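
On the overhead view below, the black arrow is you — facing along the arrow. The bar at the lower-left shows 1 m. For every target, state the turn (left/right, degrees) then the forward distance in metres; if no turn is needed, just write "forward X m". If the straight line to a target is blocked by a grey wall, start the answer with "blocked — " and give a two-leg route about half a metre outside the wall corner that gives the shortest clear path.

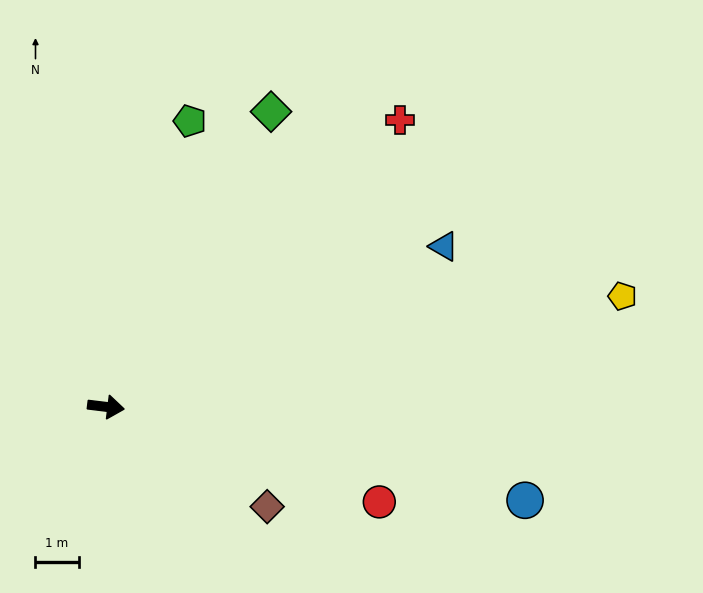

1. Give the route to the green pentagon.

turn left 81°, forward 6.9 m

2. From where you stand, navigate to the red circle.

turn right 12°, forward 6.7 m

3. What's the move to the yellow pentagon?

turn left 19°, forward 12.3 m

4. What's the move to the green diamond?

turn left 68°, forward 7.8 m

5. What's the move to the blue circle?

turn right 6°, forward 10.0 m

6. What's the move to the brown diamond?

turn right 25°, forward 4.4 m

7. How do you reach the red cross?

turn left 51°, forward 9.5 m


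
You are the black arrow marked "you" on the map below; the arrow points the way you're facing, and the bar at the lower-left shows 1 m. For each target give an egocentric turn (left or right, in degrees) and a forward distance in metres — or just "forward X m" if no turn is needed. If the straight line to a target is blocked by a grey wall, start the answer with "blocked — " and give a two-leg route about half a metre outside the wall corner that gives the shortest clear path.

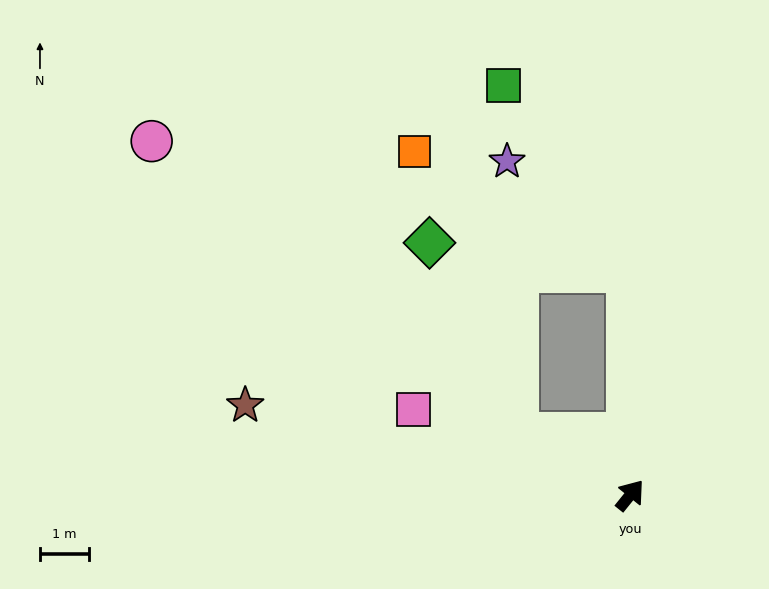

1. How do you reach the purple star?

blocked — turn left 39°, forward 4.5 m, then turn left 47°, forward 3.3 m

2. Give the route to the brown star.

turn left 116°, forward 8.0 m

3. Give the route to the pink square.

turn left 107°, forward 4.7 m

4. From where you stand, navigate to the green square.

blocked — turn left 39°, forward 4.5 m, then turn left 34°, forward 4.5 m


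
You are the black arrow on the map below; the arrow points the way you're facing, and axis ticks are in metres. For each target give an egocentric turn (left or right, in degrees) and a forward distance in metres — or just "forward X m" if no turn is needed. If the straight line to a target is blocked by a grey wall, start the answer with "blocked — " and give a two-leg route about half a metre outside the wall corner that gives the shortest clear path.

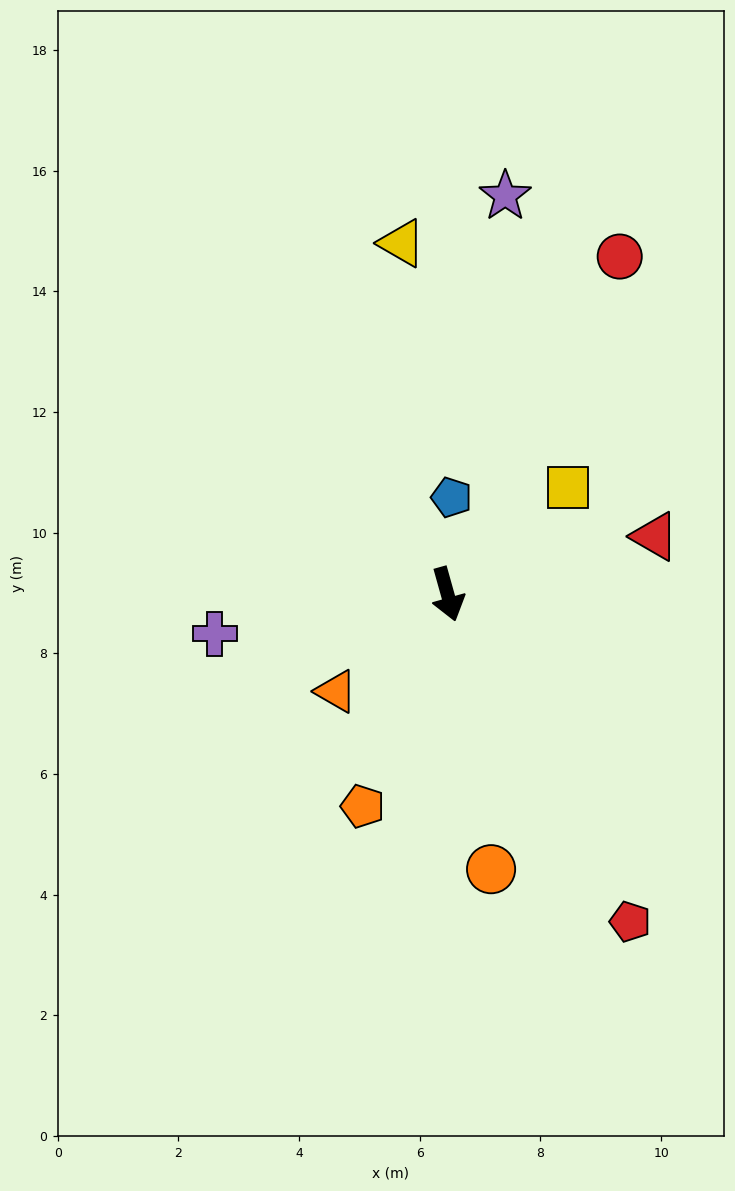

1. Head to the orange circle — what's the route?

turn right 7°, forward 4.6 m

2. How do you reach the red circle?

turn left 137°, forward 6.3 m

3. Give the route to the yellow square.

turn left 116°, forward 2.7 m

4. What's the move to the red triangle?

turn left 90°, forward 3.6 m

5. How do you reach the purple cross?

turn right 96°, forward 3.9 m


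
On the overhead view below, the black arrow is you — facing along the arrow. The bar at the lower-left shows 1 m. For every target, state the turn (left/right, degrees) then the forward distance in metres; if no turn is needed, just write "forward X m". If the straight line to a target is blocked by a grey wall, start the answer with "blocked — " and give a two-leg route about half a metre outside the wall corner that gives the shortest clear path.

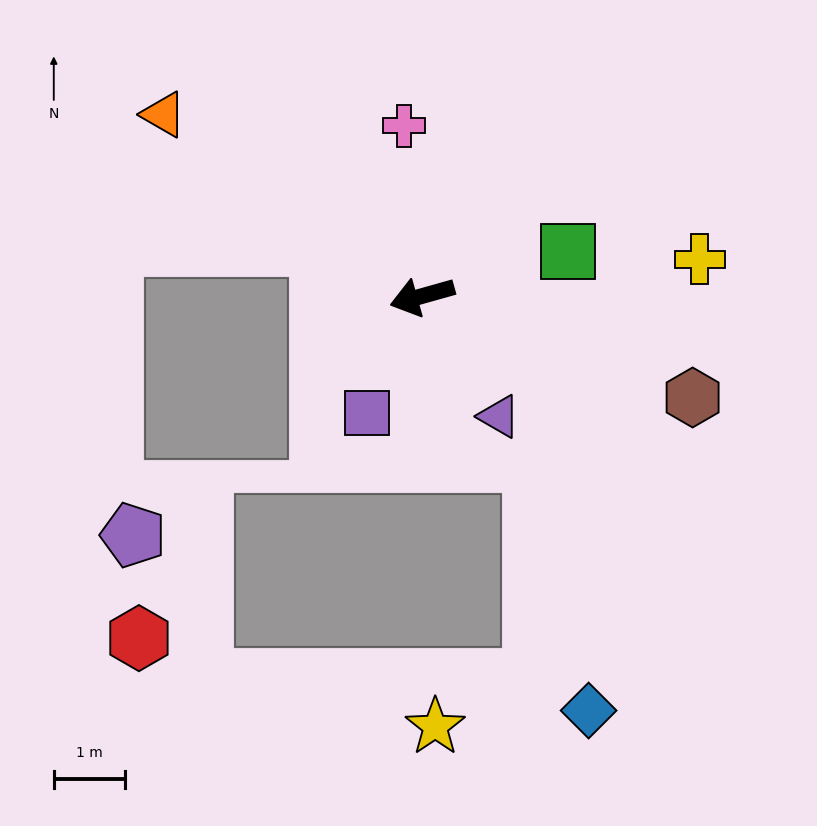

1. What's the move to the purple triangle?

turn left 107°, forward 2.0 m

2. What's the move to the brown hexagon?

turn left 144°, forward 4.1 m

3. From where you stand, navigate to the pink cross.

turn right 99°, forward 2.4 m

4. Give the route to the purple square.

turn left 49°, forward 1.8 m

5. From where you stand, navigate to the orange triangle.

turn right 51°, forward 4.4 m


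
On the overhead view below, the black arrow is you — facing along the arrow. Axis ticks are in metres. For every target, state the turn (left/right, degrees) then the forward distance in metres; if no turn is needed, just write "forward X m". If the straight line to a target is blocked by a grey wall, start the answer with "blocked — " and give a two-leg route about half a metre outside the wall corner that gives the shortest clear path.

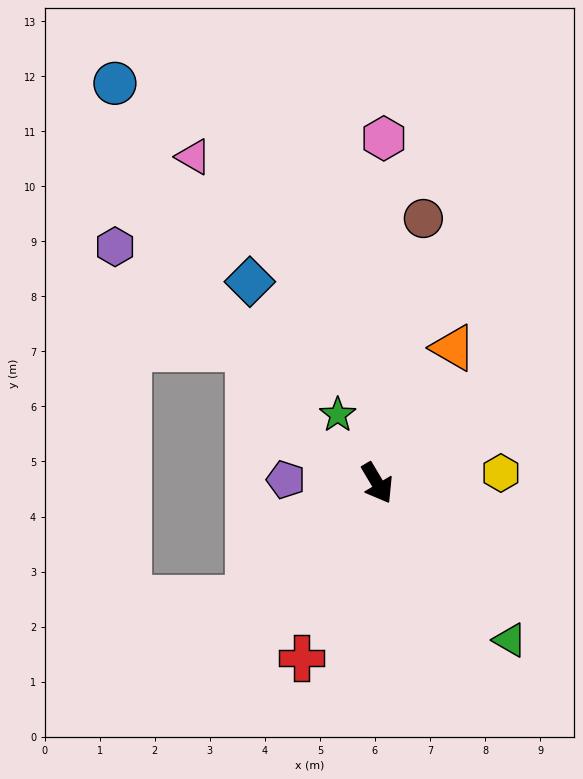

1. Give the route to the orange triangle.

turn left 120°, forward 2.8 m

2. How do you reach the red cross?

turn right 54°, forward 3.5 m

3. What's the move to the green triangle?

turn left 9°, forward 3.7 m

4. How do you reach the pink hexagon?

turn left 148°, forward 6.3 m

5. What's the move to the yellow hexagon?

turn left 64°, forward 2.3 m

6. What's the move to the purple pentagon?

turn right 123°, forward 1.7 m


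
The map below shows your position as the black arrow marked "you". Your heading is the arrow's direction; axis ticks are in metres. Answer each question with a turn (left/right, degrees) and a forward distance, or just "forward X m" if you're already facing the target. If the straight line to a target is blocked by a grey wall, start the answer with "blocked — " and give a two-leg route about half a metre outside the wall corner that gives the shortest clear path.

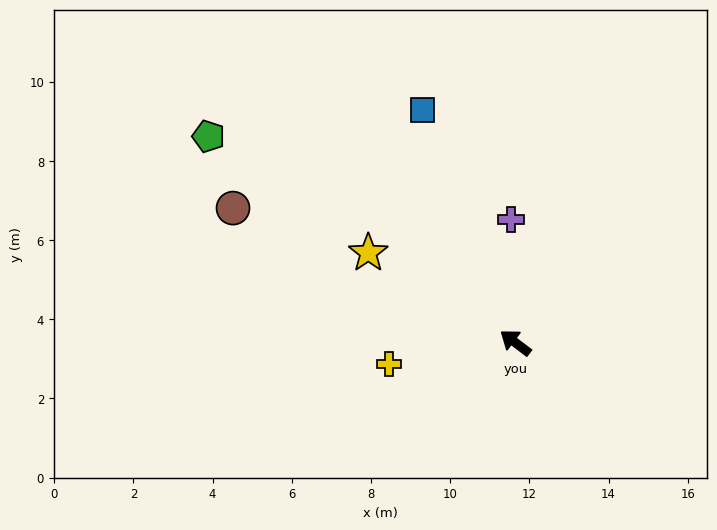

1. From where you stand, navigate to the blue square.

turn right 31°, forward 6.3 m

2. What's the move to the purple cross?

turn right 51°, forward 3.1 m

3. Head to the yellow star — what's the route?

turn left 6°, forward 4.4 m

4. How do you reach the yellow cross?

turn left 47°, forward 3.2 m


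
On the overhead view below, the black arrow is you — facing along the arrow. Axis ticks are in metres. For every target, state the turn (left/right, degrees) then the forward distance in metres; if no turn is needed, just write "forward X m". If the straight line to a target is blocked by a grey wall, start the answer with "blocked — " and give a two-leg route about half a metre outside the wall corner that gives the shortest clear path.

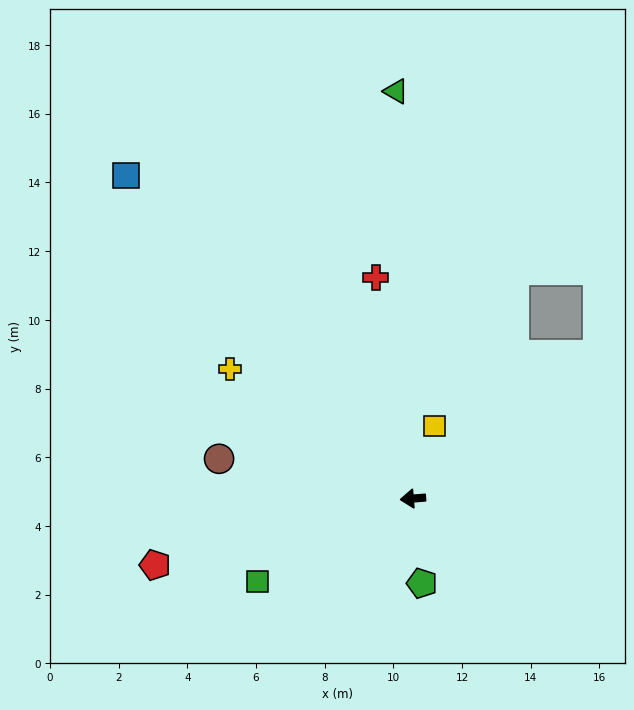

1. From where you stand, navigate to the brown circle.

turn right 16°, forward 5.8 m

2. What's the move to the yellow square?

turn right 111°, forward 2.2 m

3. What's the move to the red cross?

turn right 85°, forward 6.5 m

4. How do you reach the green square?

turn left 23°, forward 5.1 m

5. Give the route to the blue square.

turn right 53°, forward 12.6 m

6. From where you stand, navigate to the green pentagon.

turn left 92°, forward 2.5 m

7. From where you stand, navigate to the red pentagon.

turn left 10°, forward 7.8 m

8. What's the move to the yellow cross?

turn right 40°, forward 6.5 m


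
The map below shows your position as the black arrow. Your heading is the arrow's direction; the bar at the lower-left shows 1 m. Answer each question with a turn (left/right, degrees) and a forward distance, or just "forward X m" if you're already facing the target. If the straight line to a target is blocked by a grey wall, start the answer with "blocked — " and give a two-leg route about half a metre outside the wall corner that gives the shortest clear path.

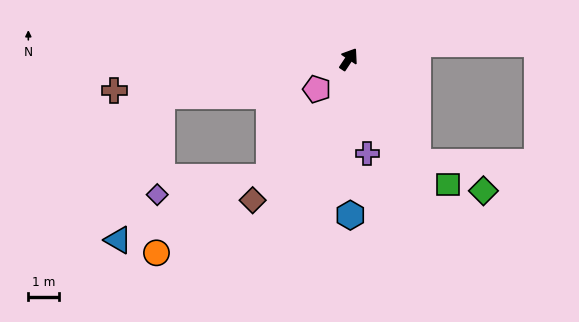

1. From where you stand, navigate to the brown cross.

turn left 131°, forward 7.6 m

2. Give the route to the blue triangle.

blocked — turn left 135°, forward 6.1 m, then turn left 62°, forward 4.9 m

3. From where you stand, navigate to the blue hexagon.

turn right 146°, forward 5.0 m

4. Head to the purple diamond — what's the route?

blocked — turn left 135°, forward 6.1 m, then turn left 76°, forward 3.2 m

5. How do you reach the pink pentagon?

turn left 167°, forward 1.4 m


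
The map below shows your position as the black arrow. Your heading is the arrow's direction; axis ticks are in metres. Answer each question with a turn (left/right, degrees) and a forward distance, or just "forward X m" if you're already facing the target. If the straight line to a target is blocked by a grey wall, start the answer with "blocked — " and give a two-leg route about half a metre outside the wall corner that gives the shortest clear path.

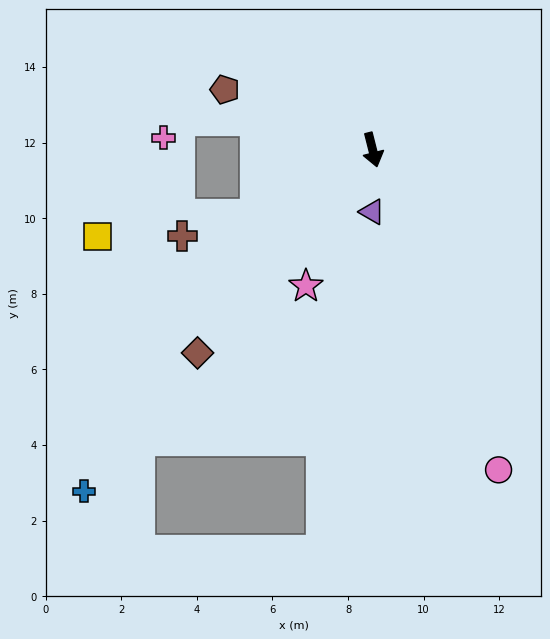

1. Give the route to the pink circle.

turn left 7°, forward 9.1 m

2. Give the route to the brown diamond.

turn right 55°, forward 7.1 m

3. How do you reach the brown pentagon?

turn right 126°, forward 4.2 m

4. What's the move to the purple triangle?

turn right 15°, forward 1.6 m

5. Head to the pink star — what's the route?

turn right 40°, forward 4.0 m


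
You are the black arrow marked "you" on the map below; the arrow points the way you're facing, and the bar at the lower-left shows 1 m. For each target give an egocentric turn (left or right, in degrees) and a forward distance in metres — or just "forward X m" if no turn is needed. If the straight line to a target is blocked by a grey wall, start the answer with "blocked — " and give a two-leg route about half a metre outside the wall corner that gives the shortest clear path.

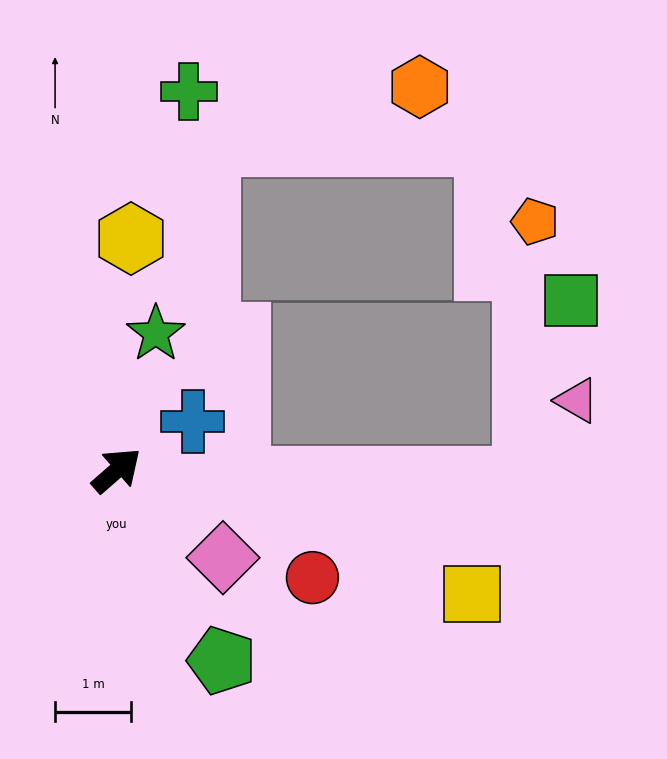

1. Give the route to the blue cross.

turn right 9°, forward 1.2 m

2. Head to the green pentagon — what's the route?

turn right 102°, forward 2.9 m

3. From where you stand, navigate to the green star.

turn left 33°, forward 1.9 m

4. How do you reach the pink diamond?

turn right 81°, forward 1.8 m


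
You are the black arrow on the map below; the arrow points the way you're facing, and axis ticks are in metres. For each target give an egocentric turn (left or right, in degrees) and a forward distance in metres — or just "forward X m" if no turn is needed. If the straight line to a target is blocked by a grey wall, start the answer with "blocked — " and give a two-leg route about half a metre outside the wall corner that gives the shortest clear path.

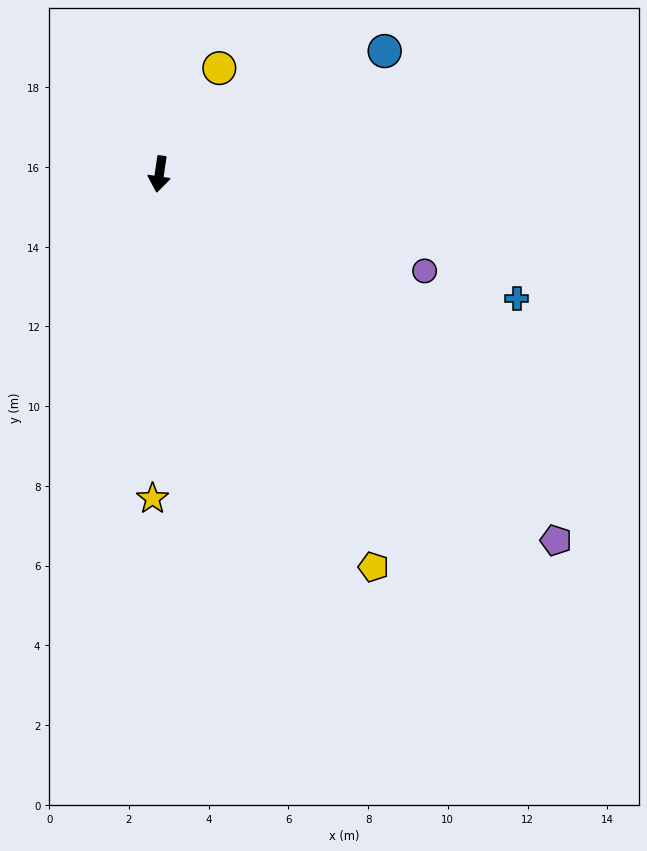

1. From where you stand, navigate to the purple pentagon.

turn left 56°, forward 13.5 m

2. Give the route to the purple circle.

turn left 78°, forward 7.1 m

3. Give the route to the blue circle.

turn left 127°, forward 6.4 m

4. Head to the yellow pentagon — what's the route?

turn left 37°, forward 11.2 m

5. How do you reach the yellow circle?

turn left 159°, forward 3.1 m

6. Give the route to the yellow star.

turn left 7°, forward 8.1 m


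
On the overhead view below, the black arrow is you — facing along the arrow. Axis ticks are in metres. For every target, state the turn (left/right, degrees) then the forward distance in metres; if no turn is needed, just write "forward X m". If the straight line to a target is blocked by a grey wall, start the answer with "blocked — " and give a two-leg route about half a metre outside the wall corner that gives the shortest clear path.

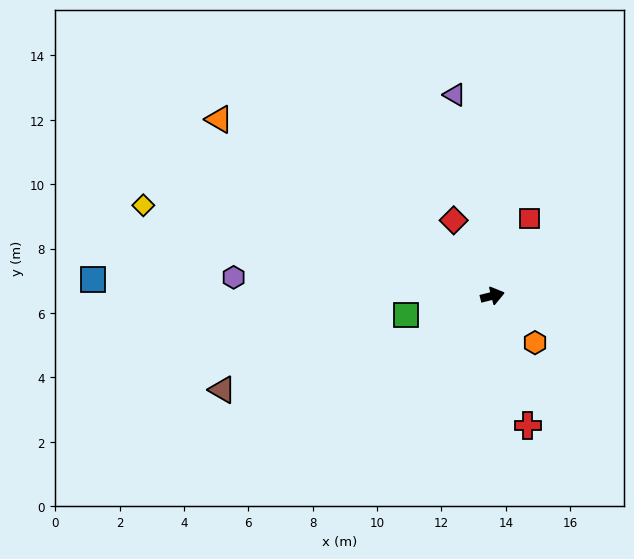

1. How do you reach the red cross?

turn right 89°, forward 4.2 m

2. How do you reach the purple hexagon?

turn left 162°, forward 8.1 m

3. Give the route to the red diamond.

turn left 103°, forward 2.6 m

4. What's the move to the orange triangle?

turn left 133°, forward 10.1 m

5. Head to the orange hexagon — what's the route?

turn right 62°, forward 2.0 m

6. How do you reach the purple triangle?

turn left 86°, forward 6.4 m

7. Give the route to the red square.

turn left 50°, forward 2.7 m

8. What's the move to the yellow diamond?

turn left 151°, forward 11.2 m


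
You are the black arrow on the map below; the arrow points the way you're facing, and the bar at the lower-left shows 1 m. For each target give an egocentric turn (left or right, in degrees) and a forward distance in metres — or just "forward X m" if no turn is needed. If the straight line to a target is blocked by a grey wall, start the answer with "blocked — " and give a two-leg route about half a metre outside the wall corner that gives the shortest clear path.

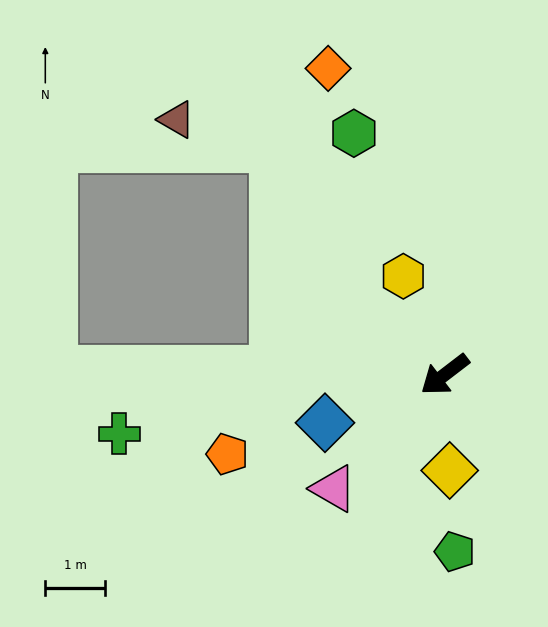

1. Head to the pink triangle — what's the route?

turn left 8°, forward 2.7 m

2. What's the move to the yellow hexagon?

turn right 105°, forward 1.8 m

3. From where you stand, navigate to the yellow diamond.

turn left 55°, forward 1.6 m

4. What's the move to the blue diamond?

turn right 16°, forward 2.2 m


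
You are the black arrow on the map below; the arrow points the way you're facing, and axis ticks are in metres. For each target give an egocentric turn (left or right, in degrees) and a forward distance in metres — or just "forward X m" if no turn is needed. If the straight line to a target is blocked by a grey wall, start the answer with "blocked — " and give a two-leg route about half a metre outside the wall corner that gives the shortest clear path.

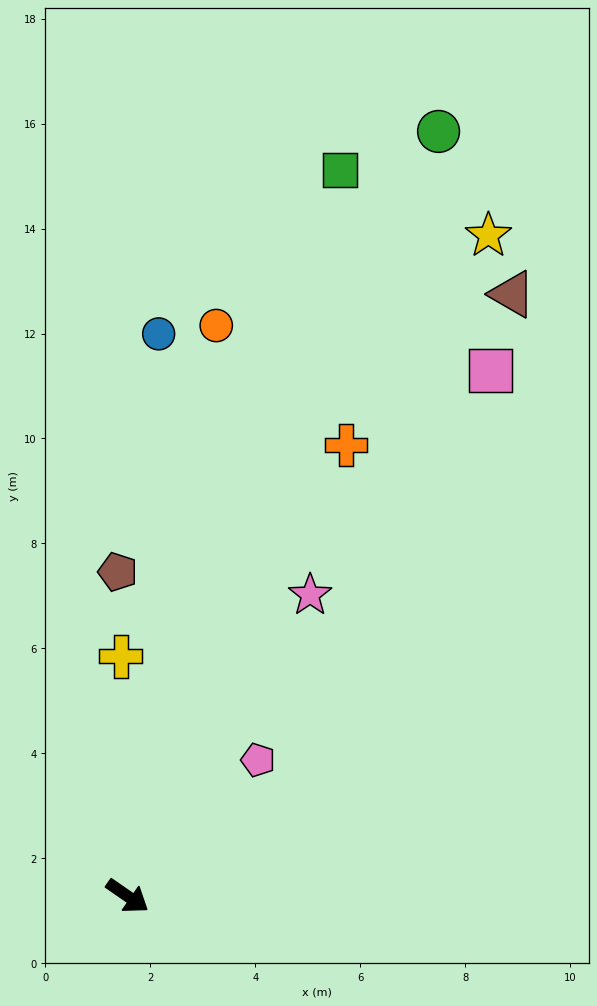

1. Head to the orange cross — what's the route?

turn left 99°, forward 9.6 m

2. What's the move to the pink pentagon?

turn left 81°, forward 3.6 m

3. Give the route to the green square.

turn left 108°, forward 14.4 m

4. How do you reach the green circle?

turn left 103°, forward 15.7 m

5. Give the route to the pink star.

turn left 93°, forward 6.7 m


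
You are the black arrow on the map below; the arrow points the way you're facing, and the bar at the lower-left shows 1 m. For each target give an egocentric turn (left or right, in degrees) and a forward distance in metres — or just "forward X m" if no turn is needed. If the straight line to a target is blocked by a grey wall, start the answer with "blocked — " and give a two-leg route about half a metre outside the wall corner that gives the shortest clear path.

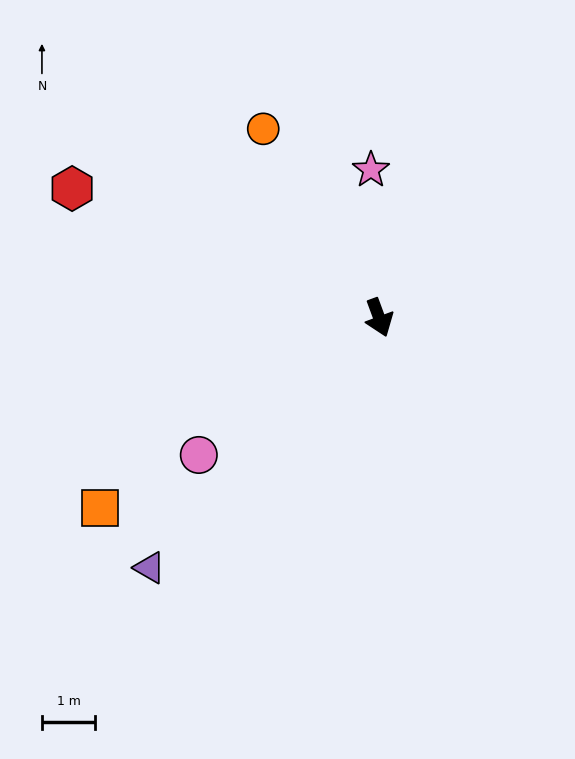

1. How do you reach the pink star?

turn left 163°, forward 2.8 m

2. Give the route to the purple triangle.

turn right 63°, forward 6.4 m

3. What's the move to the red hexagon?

turn right 133°, forward 6.2 m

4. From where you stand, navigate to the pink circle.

turn right 73°, forward 4.3 m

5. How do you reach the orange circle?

turn right 169°, forward 4.2 m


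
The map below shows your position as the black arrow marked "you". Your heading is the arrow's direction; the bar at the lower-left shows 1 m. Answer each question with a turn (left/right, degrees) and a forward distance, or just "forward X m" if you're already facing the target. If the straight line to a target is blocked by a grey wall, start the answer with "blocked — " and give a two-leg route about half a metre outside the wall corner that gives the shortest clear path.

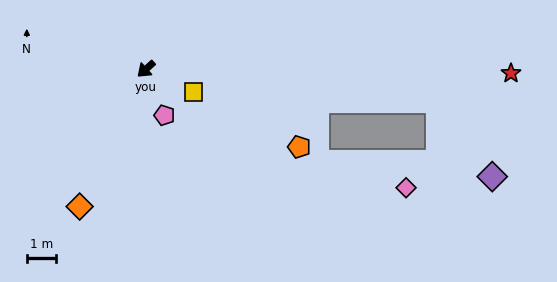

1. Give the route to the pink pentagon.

turn left 70°, forward 1.7 m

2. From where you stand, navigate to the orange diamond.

turn left 22°, forward 5.3 m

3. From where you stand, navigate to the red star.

turn left 137°, forward 12.7 m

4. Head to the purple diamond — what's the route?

blocked — turn left 132°, forward 10.2 m, then turn right 48°, forward 3.2 m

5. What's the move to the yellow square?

turn left 112°, forward 1.8 m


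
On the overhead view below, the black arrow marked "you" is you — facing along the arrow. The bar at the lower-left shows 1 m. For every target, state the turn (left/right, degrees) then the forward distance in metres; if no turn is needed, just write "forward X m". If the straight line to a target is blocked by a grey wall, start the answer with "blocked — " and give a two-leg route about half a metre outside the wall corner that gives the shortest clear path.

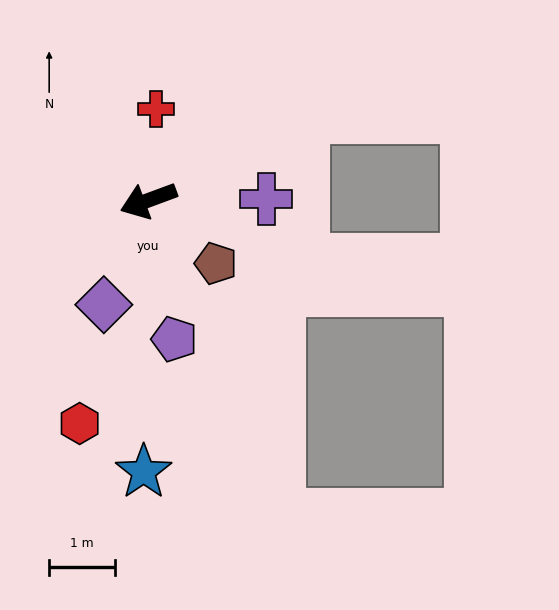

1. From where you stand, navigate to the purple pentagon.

turn left 80°, forward 2.2 m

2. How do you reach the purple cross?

turn left 160°, forward 1.8 m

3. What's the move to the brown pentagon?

turn left 117°, forward 1.4 m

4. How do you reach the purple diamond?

turn left 47°, forward 1.7 m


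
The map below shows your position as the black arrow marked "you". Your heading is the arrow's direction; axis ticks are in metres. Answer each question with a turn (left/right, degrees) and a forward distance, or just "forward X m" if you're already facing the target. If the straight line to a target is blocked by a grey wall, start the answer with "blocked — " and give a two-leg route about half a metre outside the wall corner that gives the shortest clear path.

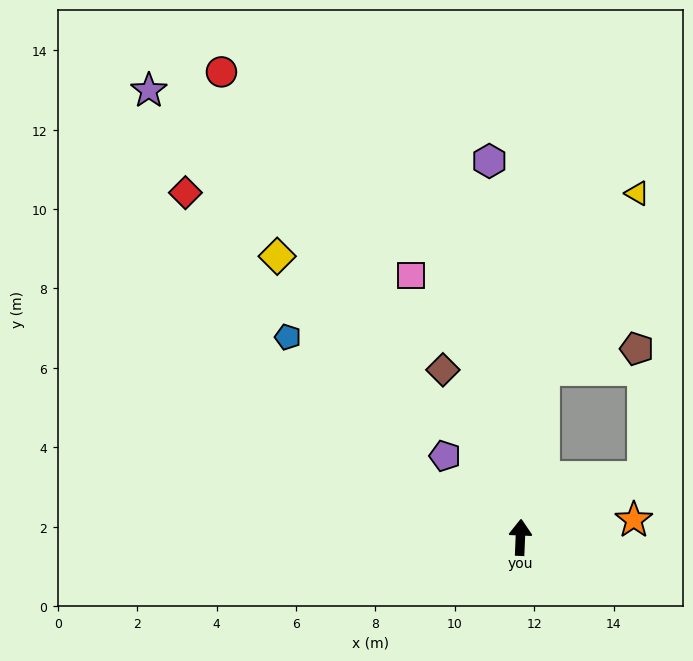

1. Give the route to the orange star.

turn right 79°, forward 2.9 m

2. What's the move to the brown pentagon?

blocked — turn right 5°, forward 4.3 m, then turn right 71°, forward 2.4 m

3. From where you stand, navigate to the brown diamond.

turn left 27°, forward 4.6 m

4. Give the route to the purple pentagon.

turn left 45°, forward 2.8 m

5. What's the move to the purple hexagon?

turn left 7°, forward 9.5 m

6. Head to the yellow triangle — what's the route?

blocked — turn right 5°, forward 4.3 m, then turn right 21°, forward 5.0 m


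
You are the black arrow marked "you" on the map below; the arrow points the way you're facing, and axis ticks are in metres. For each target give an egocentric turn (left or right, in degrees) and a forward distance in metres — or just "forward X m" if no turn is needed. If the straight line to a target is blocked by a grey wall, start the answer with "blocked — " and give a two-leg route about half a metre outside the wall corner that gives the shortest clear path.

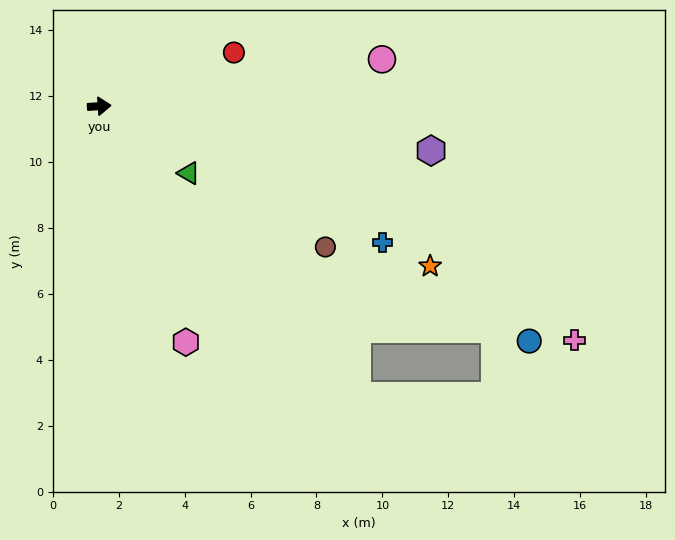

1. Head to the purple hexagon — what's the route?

turn right 11°, forward 10.2 m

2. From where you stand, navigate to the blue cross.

turn right 29°, forward 9.5 m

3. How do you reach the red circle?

turn left 18°, forward 4.4 m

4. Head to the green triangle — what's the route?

turn right 41°, forward 3.4 m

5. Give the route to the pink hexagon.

turn right 74°, forward 7.6 m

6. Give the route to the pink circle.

turn left 6°, forward 8.7 m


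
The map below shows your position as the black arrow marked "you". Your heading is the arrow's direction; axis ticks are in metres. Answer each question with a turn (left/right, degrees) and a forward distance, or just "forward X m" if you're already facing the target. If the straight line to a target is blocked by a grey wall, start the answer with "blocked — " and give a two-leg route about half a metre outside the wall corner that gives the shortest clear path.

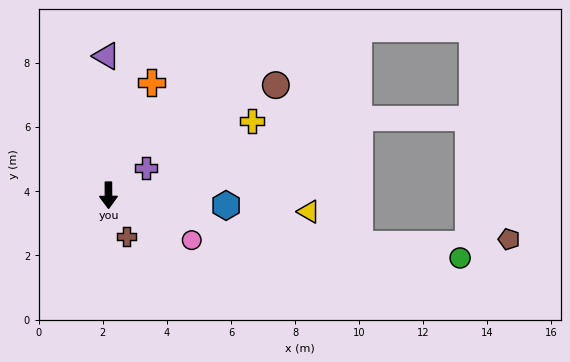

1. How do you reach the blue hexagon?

turn left 85°, forward 3.7 m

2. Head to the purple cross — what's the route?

turn left 126°, forward 1.4 m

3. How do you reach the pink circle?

turn left 61°, forward 3.0 m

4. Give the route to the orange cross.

turn left 159°, forward 3.8 m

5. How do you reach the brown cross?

turn left 23°, forward 1.4 m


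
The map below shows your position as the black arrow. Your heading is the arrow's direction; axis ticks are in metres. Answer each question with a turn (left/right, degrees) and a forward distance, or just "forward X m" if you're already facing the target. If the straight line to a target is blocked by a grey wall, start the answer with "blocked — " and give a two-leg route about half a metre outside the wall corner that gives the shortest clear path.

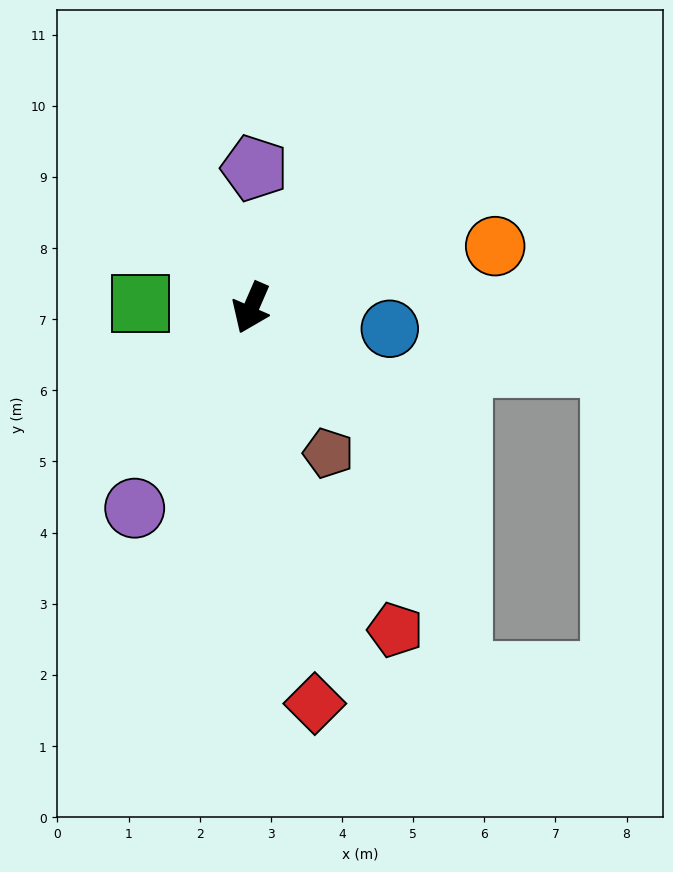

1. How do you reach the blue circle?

turn left 105°, forward 2.0 m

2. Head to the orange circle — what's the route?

turn left 128°, forward 3.5 m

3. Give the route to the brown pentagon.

turn left 51°, forward 2.3 m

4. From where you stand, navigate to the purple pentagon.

turn right 158°, forward 2.0 m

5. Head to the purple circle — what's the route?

turn right 7°, forward 3.3 m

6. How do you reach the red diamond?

turn left 33°, forward 5.6 m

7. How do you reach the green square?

turn right 69°, forward 1.6 m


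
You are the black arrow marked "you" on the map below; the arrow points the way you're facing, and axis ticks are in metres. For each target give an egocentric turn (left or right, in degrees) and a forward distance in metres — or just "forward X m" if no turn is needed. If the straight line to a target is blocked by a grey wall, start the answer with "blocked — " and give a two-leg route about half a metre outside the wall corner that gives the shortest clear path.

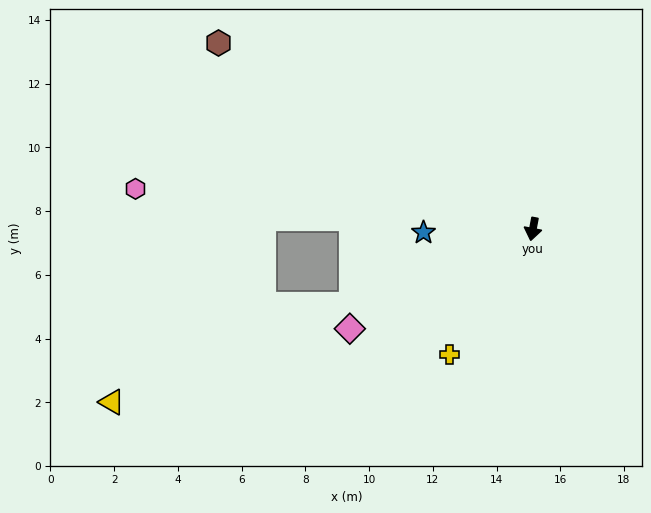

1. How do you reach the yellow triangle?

turn right 57°, forward 14.3 m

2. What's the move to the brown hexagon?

turn right 110°, forward 11.5 m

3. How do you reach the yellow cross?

turn right 23°, forward 4.7 m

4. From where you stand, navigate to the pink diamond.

turn right 51°, forward 6.5 m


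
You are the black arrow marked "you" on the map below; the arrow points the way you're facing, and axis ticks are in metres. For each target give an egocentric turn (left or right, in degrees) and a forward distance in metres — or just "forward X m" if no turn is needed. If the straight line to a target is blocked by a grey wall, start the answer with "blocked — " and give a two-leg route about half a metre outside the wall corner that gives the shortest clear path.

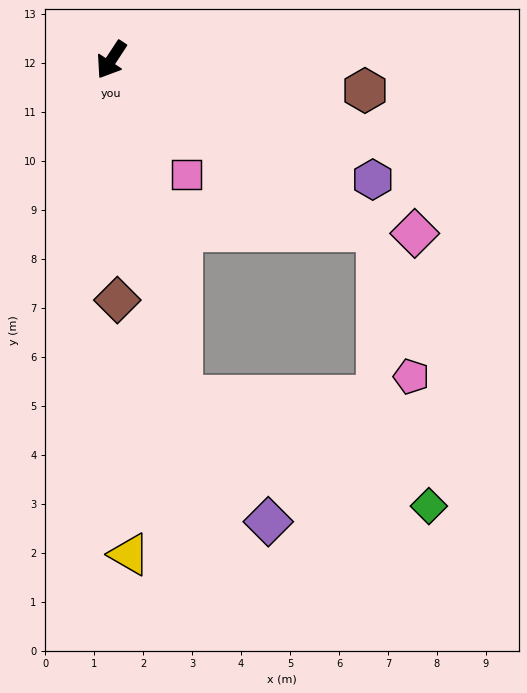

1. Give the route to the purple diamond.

blocked — turn left 45°, forward 7.0 m, then turn left 23°, forward 3.1 m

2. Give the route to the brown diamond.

turn left 35°, forward 4.9 m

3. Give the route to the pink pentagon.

blocked — turn left 90°, forward 6.5 m, then turn right 43°, forward 3.1 m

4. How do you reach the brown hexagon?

turn left 116°, forward 5.2 m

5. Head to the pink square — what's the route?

turn left 67°, forward 2.8 m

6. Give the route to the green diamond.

blocked — turn left 45°, forward 7.0 m, then turn left 54°, forward 5.5 m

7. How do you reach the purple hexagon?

turn left 99°, forward 5.9 m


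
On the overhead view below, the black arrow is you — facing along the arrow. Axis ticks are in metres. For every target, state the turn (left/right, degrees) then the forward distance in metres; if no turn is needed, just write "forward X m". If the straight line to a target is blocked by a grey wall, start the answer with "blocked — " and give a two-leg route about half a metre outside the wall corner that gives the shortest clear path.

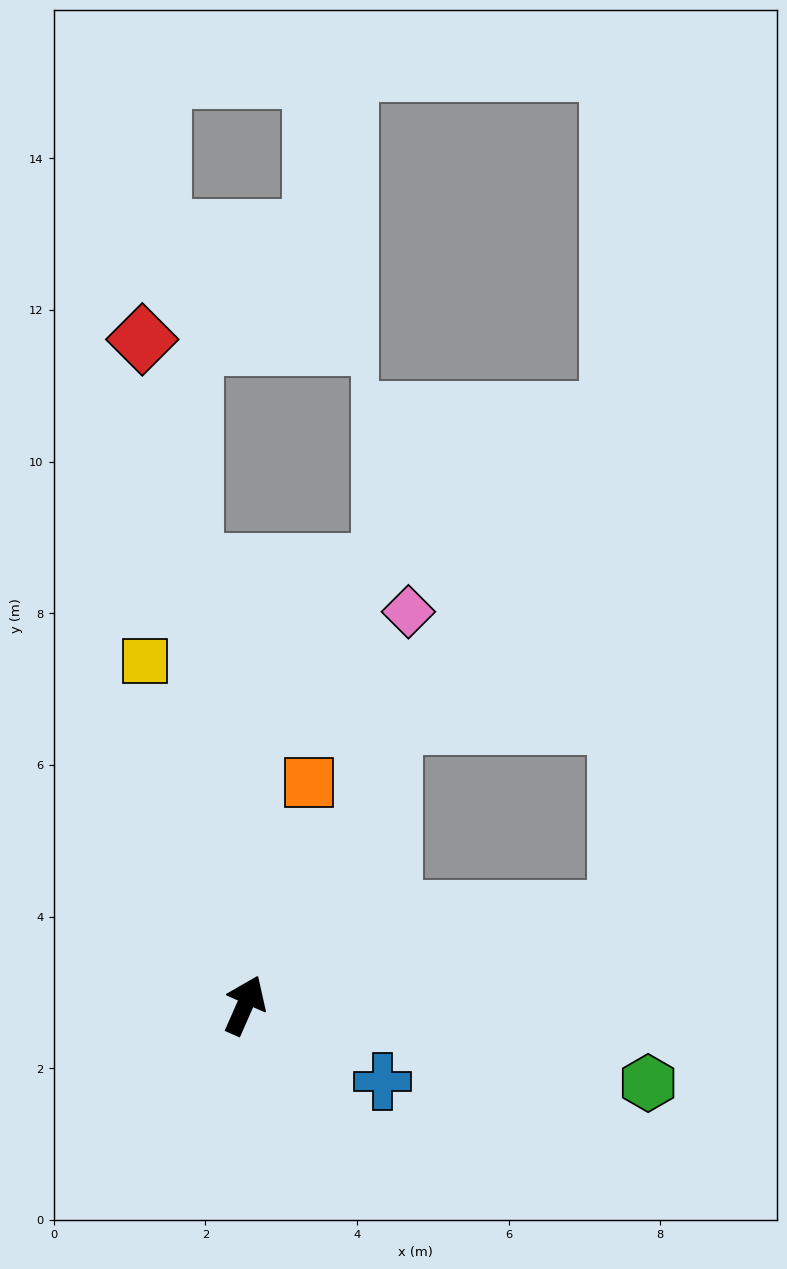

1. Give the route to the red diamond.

turn left 33°, forward 8.9 m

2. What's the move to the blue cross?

turn right 95°, forward 2.1 m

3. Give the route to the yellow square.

turn left 40°, forward 4.7 m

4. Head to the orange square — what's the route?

turn left 8°, forward 3.1 m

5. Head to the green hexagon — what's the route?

turn right 77°, forward 5.4 m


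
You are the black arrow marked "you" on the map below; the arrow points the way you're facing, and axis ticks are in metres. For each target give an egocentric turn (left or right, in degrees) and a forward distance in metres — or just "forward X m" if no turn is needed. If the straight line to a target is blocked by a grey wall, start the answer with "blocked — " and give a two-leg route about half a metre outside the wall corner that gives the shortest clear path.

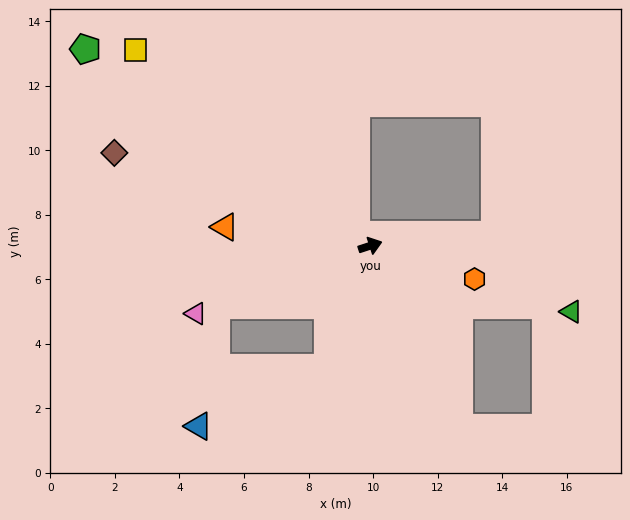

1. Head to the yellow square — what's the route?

turn left 122°, forward 9.5 m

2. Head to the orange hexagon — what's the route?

turn right 36°, forward 3.4 m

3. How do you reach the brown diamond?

turn left 142°, forward 8.4 m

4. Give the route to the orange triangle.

turn left 155°, forward 4.5 m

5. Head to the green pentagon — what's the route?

turn left 127°, forward 10.7 m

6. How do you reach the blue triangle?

blocked — turn right 127°, forward 4.0 m, then turn right 47°, forward 4.4 m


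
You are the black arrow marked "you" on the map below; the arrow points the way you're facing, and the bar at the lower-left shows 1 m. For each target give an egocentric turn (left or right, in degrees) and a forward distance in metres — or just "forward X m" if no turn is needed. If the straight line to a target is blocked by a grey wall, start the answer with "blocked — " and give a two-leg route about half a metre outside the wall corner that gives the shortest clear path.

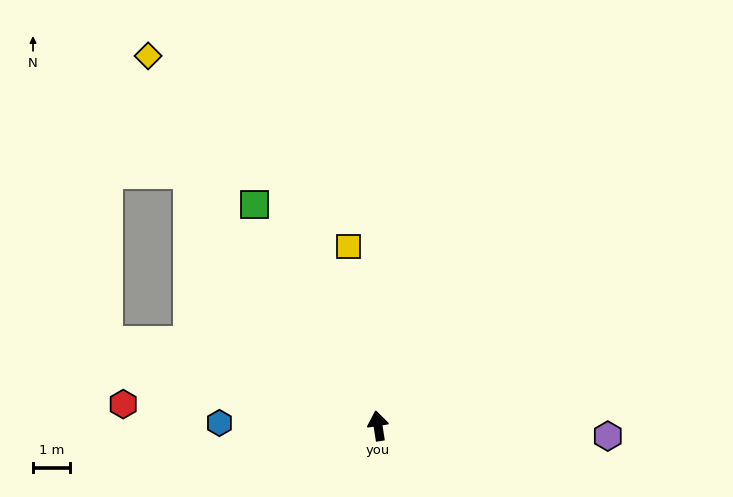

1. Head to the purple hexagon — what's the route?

turn right 101°, forward 6.1 m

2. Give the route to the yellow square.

forward 4.8 m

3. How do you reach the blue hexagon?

turn left 80°, forward 4.2 m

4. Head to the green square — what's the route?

turn left 20°, forward 6.8 m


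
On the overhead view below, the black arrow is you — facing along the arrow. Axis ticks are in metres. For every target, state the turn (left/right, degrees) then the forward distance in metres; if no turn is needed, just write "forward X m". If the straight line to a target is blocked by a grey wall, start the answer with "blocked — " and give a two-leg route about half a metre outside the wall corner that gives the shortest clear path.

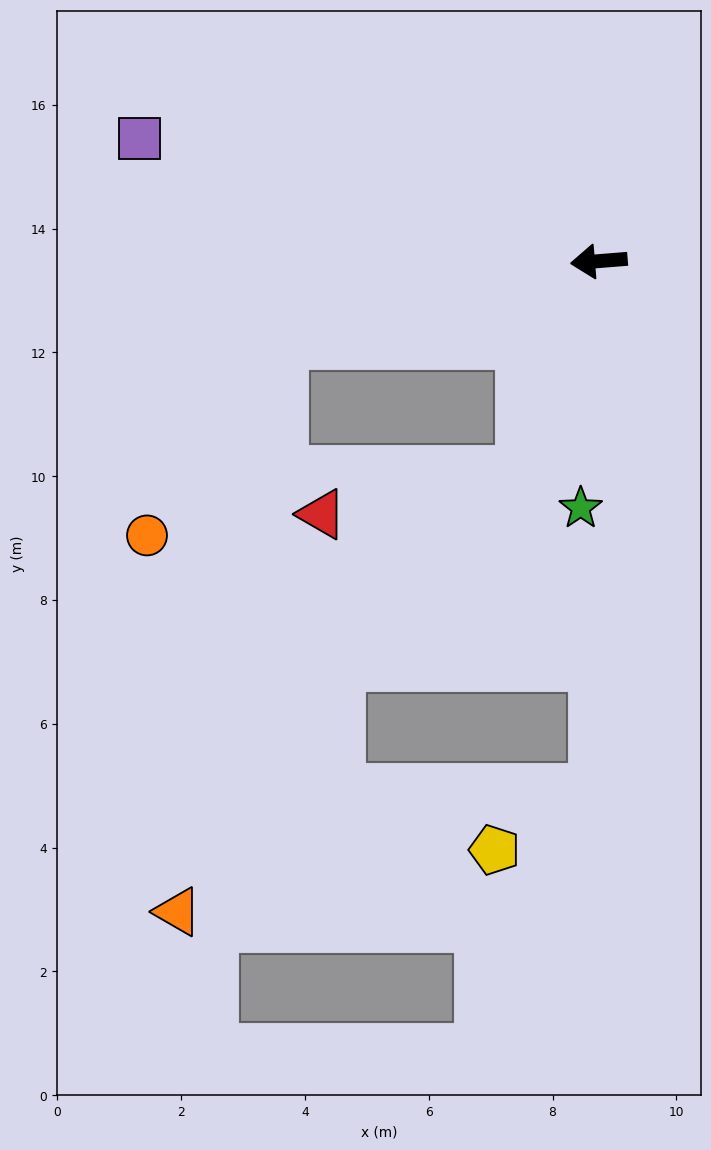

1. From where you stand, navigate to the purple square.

turn right 20°, forward 7.7 m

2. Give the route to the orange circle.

blocked — turn left 10°, forward 5.3 m, then turn left 40°, forward 3.8 m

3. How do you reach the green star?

turn left 81°, forward 4.0 m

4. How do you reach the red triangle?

blocked — turn left 65°, forward 3.6 m, then turn right 58°, forward 3.3 m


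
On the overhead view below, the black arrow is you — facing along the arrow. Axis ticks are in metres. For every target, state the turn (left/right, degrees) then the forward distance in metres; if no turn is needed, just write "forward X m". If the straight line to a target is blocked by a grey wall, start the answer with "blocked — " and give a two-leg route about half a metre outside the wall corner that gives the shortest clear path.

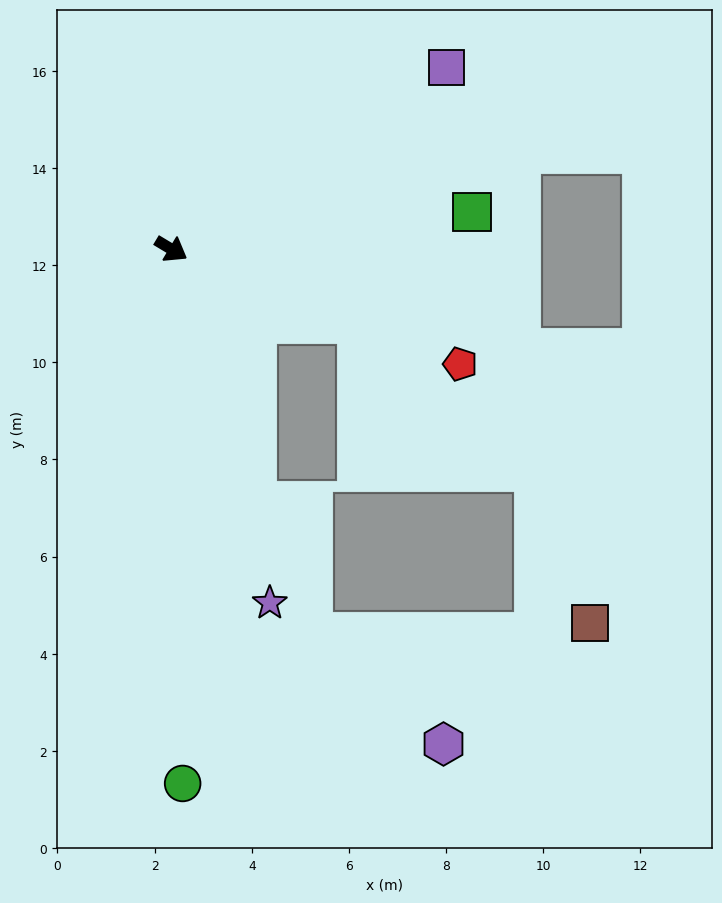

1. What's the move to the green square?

turn left 38°, forward 6.2 m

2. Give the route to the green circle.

turn right 58°, forward 11.0 m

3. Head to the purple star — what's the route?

turn right 43°, forward 7.6 m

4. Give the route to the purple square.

turn left 64°, forward 6.8 m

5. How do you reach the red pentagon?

turn left 9°, forward 6.4 m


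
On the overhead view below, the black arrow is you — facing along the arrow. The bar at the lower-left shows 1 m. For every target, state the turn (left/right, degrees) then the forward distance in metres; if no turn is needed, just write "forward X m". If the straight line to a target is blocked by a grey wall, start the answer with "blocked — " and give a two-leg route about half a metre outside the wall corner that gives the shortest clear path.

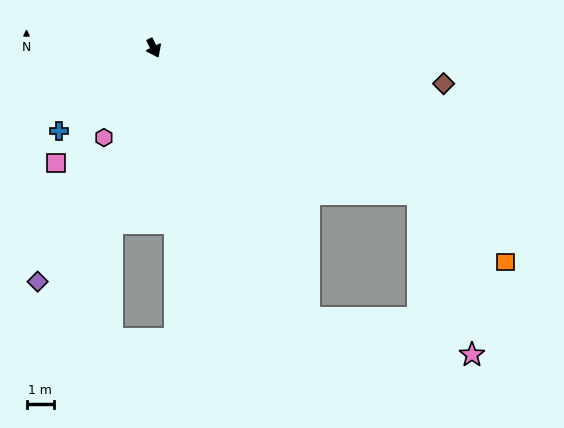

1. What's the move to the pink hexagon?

turn right 55°, forward 3.7 m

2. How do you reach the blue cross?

turn right 75°, forward 4.5 m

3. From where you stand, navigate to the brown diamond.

turn left 57°, forward 10.6 m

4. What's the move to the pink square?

turn right 66°, forward 5.4 m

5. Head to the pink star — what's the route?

blocked — turn left 35°, forward 10.9 m, then turn right 43°, forward 6.1 m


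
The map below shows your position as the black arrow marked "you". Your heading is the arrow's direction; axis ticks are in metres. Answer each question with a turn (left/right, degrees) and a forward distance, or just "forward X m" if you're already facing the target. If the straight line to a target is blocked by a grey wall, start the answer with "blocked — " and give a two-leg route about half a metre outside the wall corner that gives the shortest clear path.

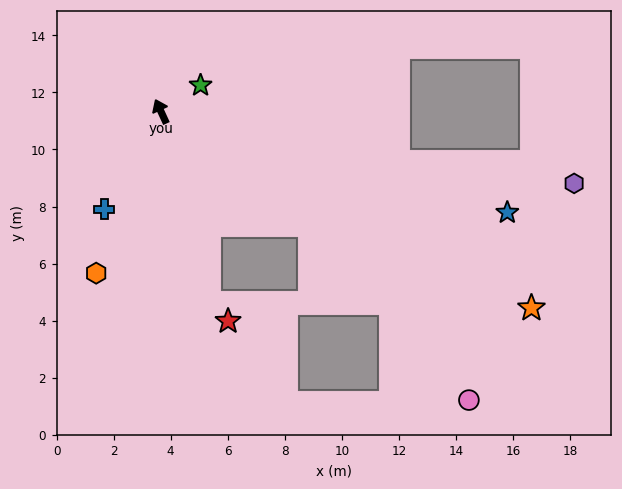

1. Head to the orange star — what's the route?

turn right 143°, forward 14.7 m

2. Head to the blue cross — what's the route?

turn left 125°, forward 4.0 m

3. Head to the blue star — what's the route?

turn right 131°, forward 12.7 m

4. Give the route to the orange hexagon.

turn left 133°, forward 6.1 m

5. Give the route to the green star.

turn right 81°, forward 1.7 m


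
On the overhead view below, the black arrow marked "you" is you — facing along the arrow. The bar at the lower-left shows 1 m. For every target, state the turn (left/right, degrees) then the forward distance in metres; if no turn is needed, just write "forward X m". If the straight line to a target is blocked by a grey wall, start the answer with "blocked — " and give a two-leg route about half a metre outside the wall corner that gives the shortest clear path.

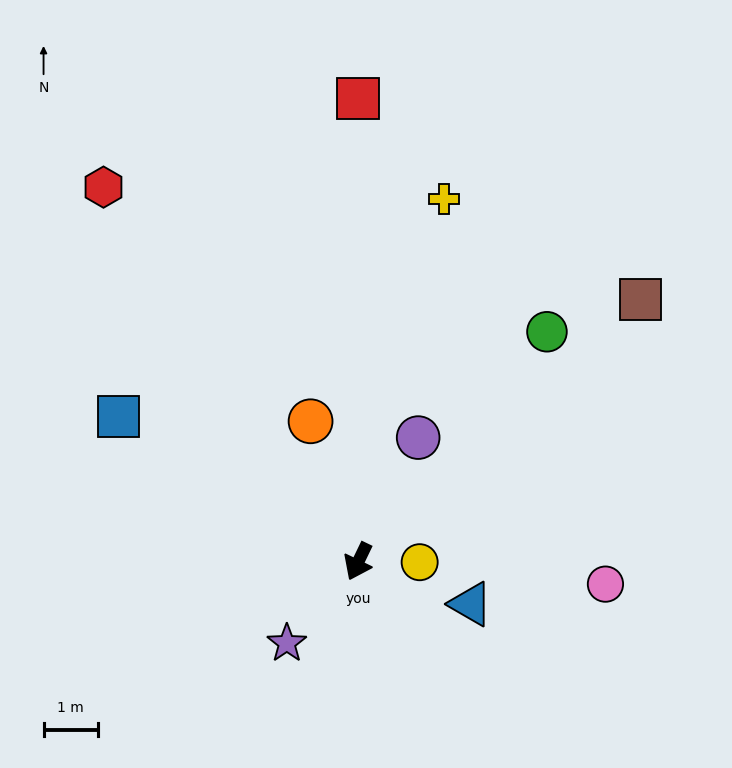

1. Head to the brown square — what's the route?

turn left 159°, forward 7.1 m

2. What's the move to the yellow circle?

turn left 115°, forward 1.1 m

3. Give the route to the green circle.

turn left 166°, forward 5.5 m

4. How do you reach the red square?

turn right 154°, forward 8.6 m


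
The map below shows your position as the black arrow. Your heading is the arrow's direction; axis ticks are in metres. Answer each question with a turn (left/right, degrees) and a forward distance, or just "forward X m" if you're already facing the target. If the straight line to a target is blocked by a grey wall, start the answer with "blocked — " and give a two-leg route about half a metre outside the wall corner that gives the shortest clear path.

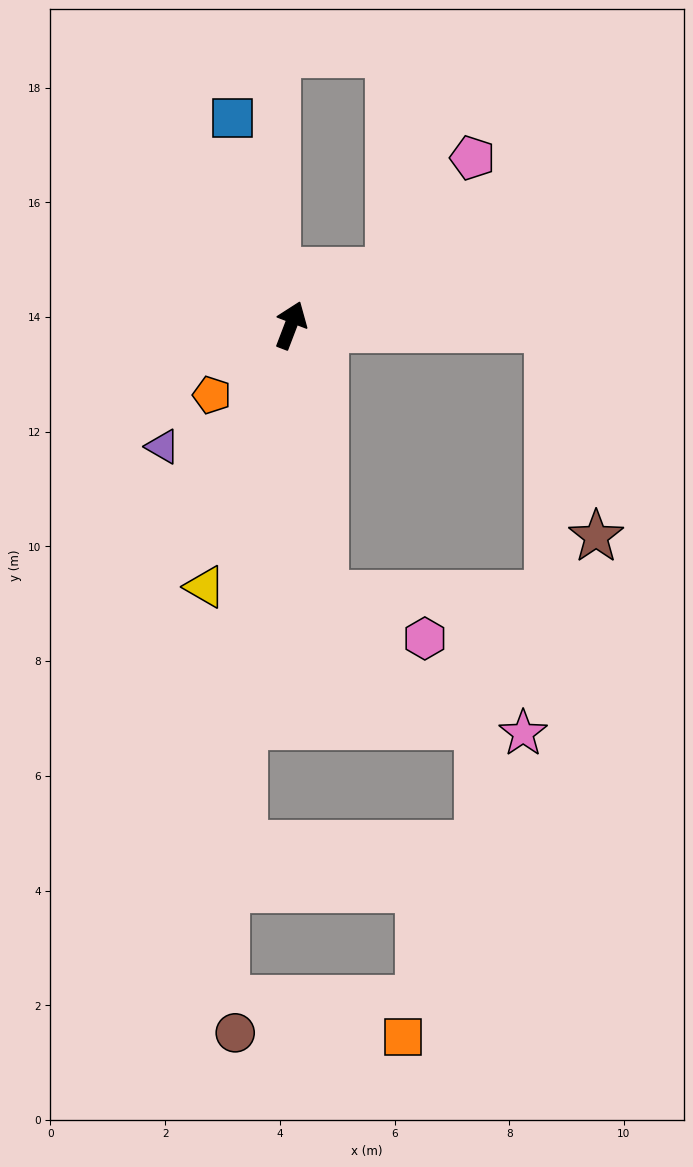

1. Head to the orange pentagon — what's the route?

turn left 152°, forward 1.8 m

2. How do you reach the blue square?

turn left 37°, forward 3.8 m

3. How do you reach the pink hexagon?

blocked — turn right 152°, forward 4.7 m, then turn left 60°, forward 1.9 m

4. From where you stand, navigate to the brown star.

blocked — turn right 70°, forward 4.5 m, then turn right 76°, forward 3.7 m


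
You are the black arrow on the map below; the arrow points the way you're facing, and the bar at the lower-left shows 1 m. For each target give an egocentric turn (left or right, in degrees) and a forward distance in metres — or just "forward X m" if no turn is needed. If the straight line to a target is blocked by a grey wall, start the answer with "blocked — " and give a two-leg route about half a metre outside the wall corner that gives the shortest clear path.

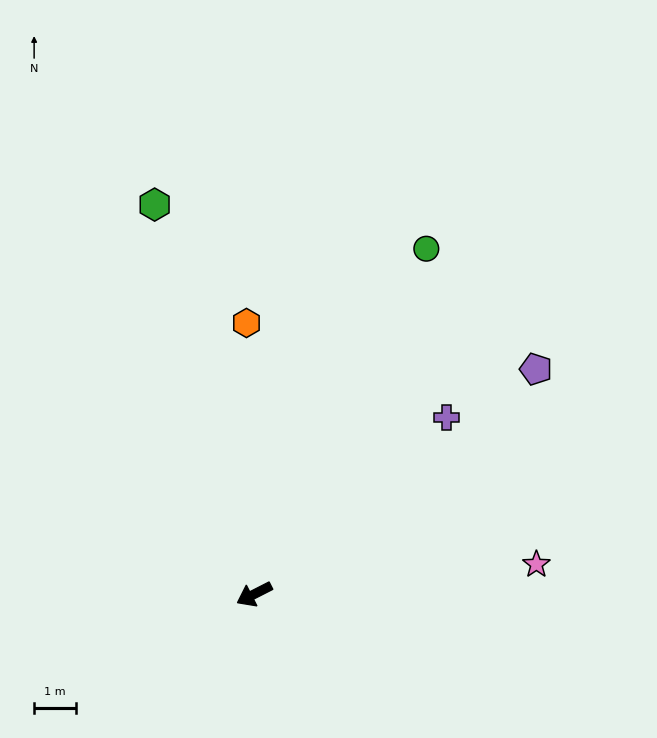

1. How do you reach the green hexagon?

turn right 103°, forward 9.6 m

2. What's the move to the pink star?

turn left 159°, forward 6.8 m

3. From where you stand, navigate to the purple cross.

turn right 164°, forward 6.2 m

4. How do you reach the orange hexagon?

turn right 115°, forward 6.5 m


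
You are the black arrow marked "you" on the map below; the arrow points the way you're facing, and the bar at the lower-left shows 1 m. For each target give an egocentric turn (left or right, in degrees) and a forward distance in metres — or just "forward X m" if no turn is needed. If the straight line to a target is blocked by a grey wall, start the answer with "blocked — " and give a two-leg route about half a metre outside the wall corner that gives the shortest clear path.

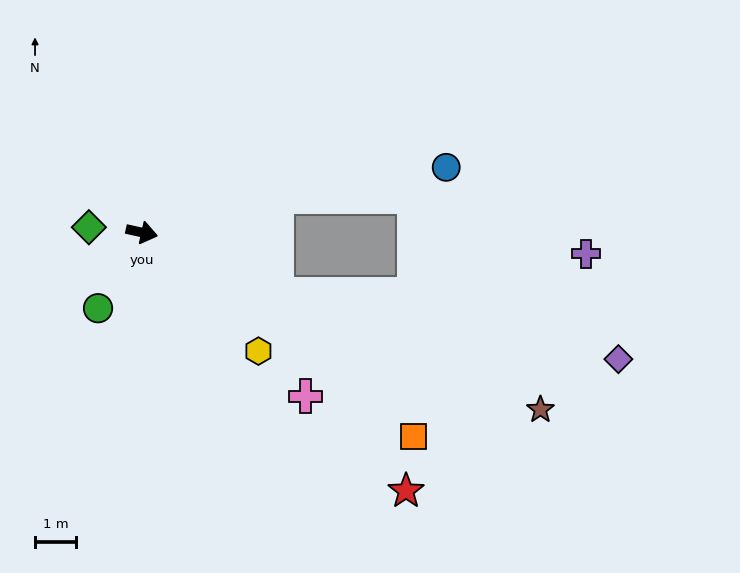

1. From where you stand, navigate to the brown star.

turn right 11°, forward 10.7 m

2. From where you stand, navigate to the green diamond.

turn right 173°, forward 1.3 m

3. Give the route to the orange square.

turn right 24°, forward 8.3 m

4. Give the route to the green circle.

turn right 108°, forward 2.1 m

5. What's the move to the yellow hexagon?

turn right 33°, forward 4.1 m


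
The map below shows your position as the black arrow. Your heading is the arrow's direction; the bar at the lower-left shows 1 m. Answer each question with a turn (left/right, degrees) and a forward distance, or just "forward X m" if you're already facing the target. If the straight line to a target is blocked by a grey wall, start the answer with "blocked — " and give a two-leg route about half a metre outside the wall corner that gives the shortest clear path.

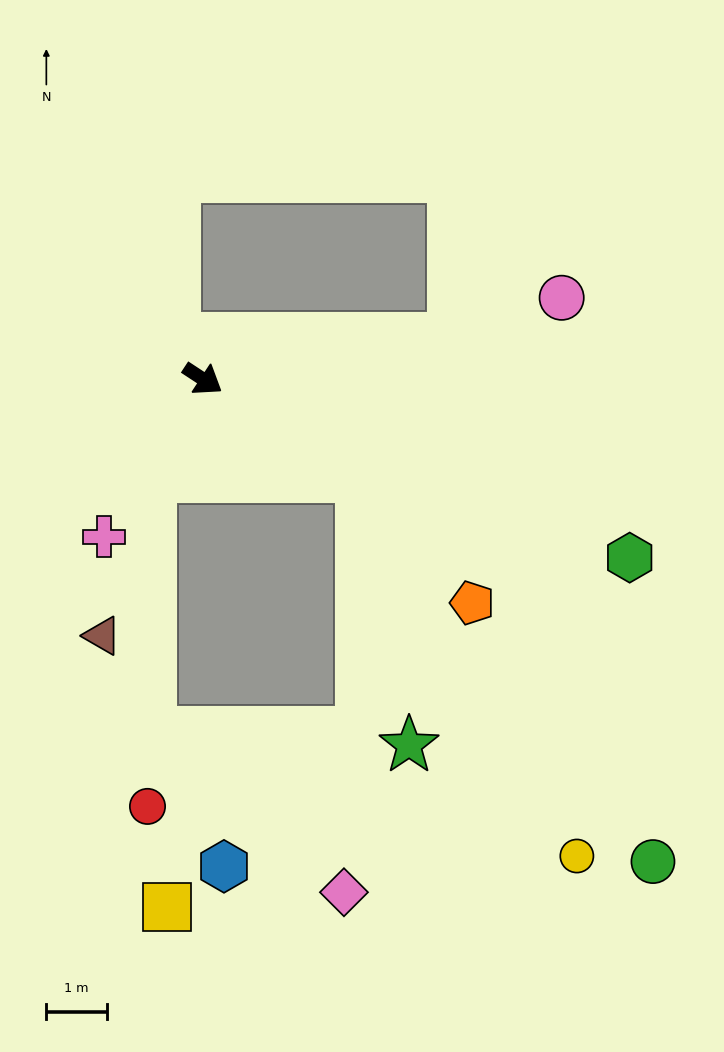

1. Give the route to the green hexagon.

turn left 11°, forward 7.7 m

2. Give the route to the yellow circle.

blocked — forward 3.1 m, then turn right 27°, forward 7.2 m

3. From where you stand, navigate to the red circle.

blocked — turn right 85°, forward 1.8 m, then turn left 28°, forward 5.5 m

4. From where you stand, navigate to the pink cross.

turn right 89°, forward 3.1 m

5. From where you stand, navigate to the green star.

blocked — forward 3.1 m, then turn right 47°, forward 4.5 m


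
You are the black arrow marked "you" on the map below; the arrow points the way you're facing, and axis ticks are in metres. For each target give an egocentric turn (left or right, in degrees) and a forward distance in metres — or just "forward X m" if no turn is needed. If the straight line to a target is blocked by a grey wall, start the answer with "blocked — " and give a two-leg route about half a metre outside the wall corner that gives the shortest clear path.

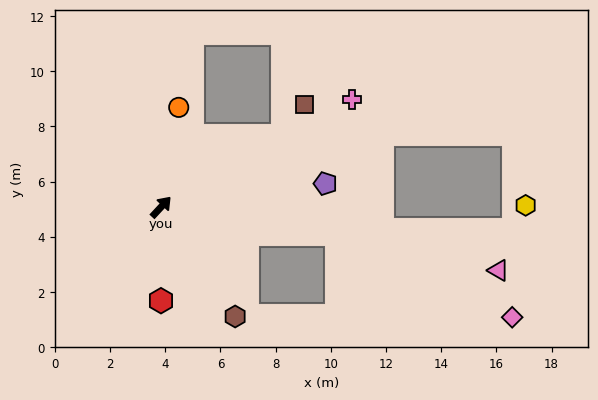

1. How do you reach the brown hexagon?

turn right 103°, forward 4.8 m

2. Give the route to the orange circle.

turn left 33°, forward 3.7 m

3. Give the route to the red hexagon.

turn right 137°, forward 3.4 m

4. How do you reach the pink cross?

turn right 18°, forward 7.9 m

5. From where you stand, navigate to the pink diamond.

blocked — turn right 56°, forward 6.4 m, then turn right 16°, forward 7.0 m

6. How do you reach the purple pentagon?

turn right 39°, forward 6.0 m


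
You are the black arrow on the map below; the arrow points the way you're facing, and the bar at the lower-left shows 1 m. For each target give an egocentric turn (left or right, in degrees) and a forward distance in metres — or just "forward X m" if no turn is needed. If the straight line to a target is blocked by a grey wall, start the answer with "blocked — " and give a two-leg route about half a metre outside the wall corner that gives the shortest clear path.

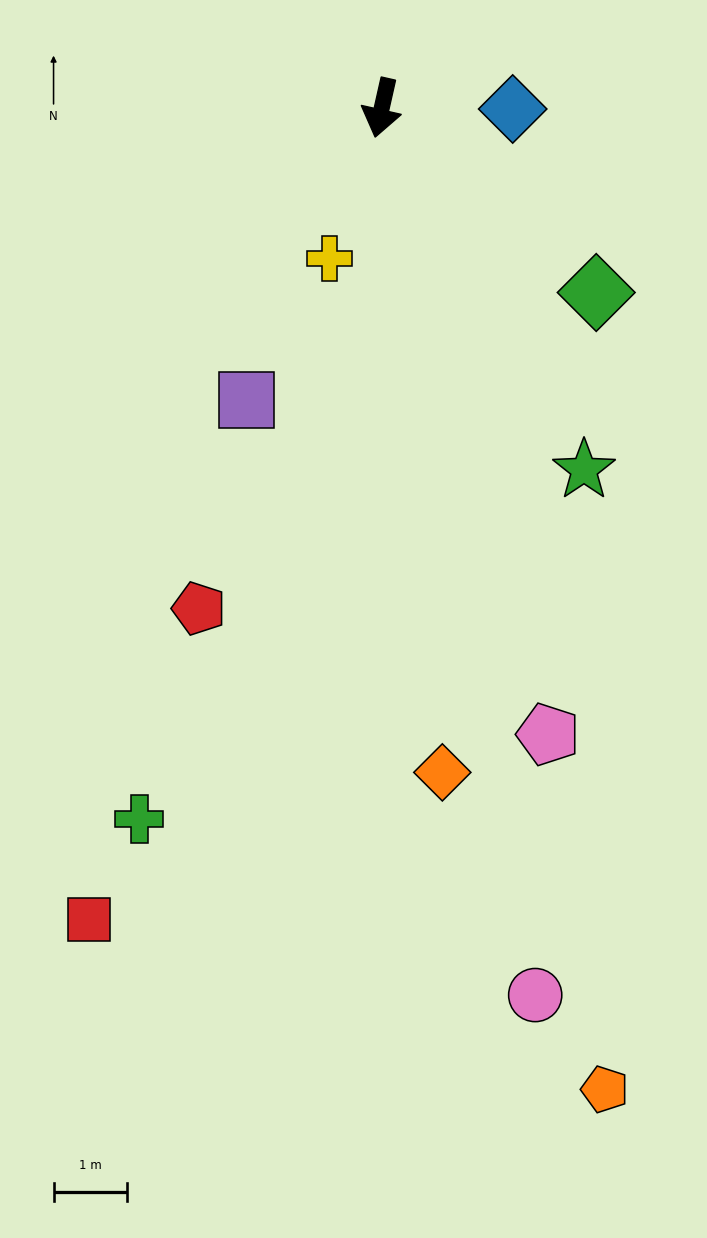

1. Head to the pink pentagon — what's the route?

turn left 28°, forward 8.8 m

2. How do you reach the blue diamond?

turn left 102°, forward 1.8 m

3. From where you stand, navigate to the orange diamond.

turn left 18°, forward 9.1 m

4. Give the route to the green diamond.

turn left 62°, forward 3.8 m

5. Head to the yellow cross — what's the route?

turn right 6°, forward 2.2 m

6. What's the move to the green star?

turn left 42°, forward 5.6 m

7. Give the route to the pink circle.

turn left 23°, forward 12.2 m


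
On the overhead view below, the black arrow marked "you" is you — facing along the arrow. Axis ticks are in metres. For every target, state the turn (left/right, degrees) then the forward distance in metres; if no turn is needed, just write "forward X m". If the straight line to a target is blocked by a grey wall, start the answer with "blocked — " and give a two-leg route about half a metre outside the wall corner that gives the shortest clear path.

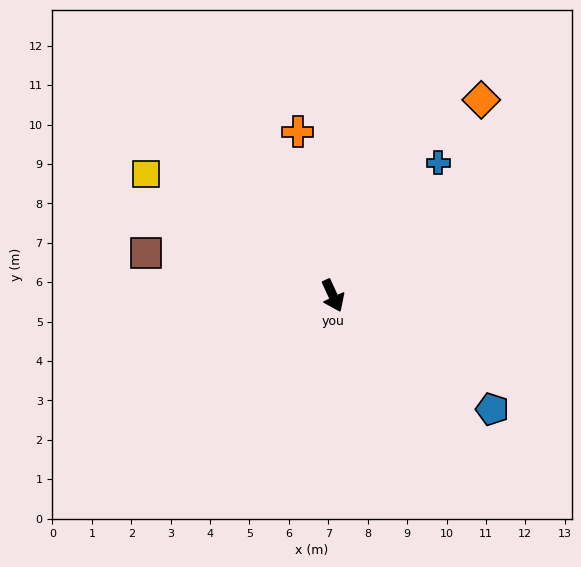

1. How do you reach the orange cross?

turn left 167°, forward 4.3 m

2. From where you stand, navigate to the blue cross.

turn left 117°, forward 4.3 m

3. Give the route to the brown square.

turn right 128°, forward 4.9 m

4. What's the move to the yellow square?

turn right 148°, forward 5.7 m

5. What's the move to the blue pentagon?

turn left 30°, forward 5.0 m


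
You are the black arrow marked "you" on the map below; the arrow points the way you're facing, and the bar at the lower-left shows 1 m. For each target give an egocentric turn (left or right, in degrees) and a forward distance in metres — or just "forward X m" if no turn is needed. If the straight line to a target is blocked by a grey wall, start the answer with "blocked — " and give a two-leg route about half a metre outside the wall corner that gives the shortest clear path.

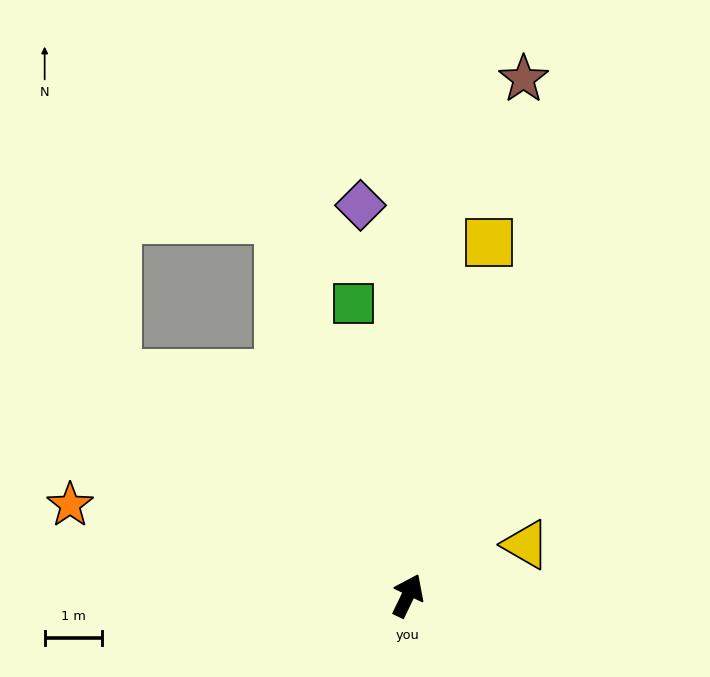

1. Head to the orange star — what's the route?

turn left 101°, forward 6.1 m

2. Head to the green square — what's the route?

turn left 36°, forward 5.2 m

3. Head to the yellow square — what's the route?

turn left 13°, forward 6.3 m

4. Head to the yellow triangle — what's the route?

turn right 41°, forward 2.2 m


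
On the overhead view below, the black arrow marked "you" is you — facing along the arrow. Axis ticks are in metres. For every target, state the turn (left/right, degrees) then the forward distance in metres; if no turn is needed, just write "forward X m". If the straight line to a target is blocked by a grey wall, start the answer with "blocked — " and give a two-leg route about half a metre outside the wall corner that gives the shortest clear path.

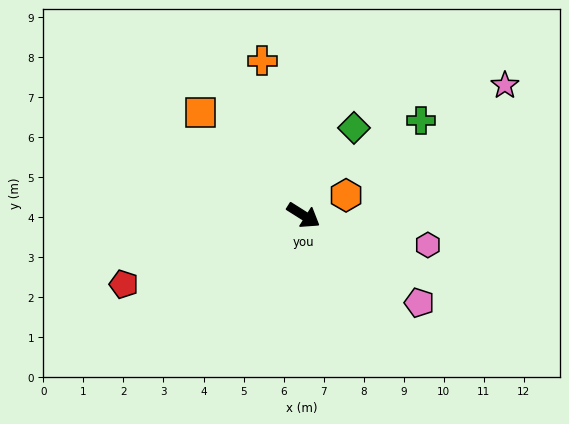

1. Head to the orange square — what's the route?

turn left 167°, forward 3.6 m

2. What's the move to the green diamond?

turn left 92°, forward 2.5 m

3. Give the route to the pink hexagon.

turn left 19°, forward 3.2 m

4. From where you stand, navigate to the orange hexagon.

turn left 58°, forward 1.2 m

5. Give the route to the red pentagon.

turn right 127°, forward 4.8 m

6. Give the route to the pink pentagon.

turn right 5°, forward 3.6 m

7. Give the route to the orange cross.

turn left 137°, forward 4.0 m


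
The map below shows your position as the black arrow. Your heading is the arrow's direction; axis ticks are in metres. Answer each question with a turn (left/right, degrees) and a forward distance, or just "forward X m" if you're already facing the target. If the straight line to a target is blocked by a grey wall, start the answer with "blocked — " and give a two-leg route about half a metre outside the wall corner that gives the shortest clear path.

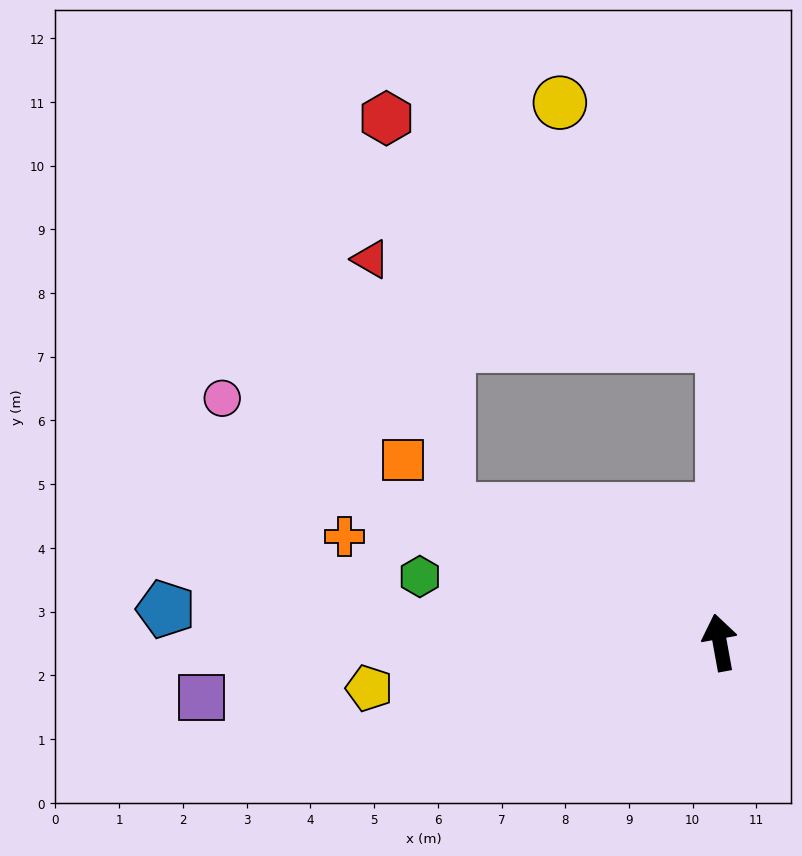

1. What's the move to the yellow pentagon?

turn left 87°, forward 5.5 m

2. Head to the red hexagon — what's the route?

blocked — turn right 11°, forward 4.7 m, then turn left 57°, forward 6.4 m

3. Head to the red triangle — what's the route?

blocked — turn right 11°, forward 4.7 m, then turn left 77°, forward 5.7 m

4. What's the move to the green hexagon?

turn left 67°, forward 4.8 m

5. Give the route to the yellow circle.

blocked — turn right 11°, forward 4.7 m, then turn left 35°, forward 4.6 m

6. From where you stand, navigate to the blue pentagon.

turn left 76°, forward 8.7 m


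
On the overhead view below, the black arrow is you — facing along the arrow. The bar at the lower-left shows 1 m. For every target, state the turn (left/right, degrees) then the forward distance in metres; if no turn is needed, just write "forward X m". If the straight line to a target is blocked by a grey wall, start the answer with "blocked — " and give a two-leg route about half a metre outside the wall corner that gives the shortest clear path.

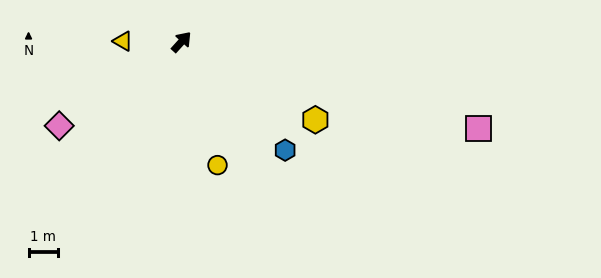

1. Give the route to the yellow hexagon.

turn right 78°, forward 5.3 m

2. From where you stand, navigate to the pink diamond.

turn left 167°, forward 5.0 m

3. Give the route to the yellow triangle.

turn left 131°, forward 2.0 m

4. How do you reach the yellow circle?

turn right 122°, forward 4.4 m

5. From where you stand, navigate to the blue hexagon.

turn right 94°, forward 5.1 m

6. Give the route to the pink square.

turn right 64°, forward 10.5 m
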